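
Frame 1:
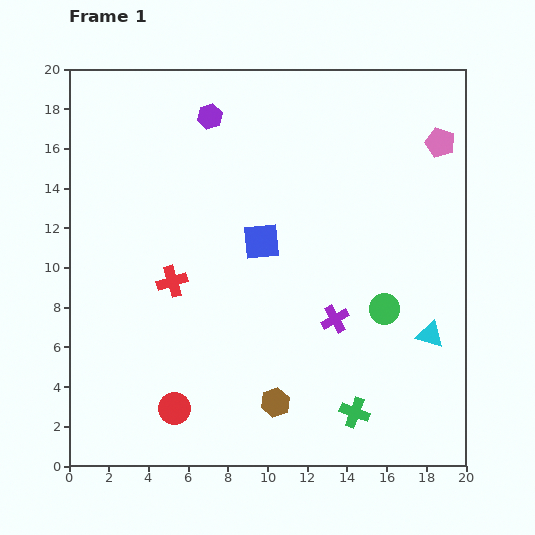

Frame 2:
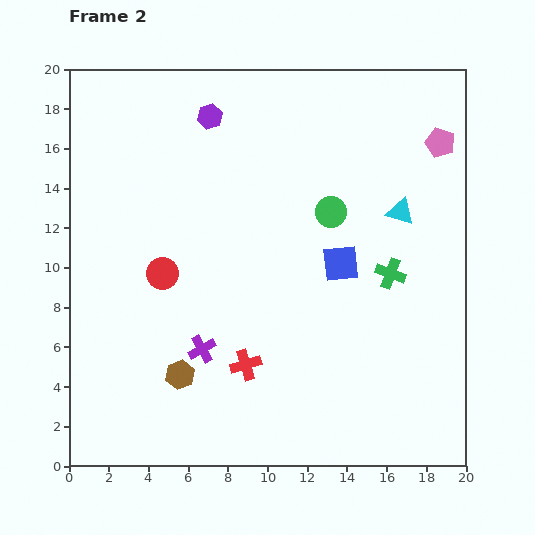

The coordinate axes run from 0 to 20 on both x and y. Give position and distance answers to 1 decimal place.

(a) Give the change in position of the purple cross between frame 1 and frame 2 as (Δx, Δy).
(-6.7, -1.5)

The purple cross was at (13.4, 7.4) in frame 1 and (6.7, 5.9) in frame 2.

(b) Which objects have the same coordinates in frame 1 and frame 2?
the purple hexagon, the pink pentagon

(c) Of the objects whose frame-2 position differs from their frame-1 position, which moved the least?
the blue square

(moved 4.1)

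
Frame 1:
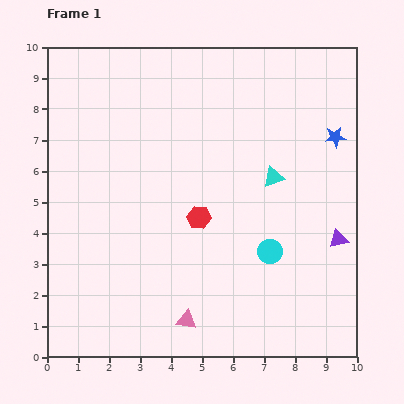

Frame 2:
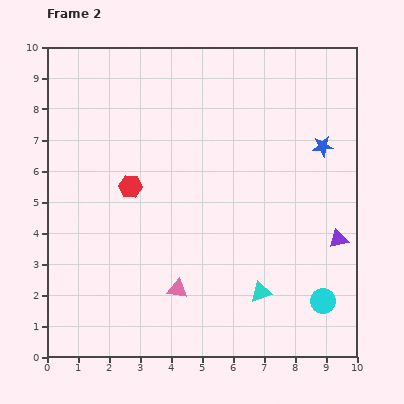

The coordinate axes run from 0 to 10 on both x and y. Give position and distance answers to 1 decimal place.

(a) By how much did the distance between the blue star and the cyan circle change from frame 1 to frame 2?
+0.7

Distance in frame 1: 4.3. Distance in frame 2: 5.0.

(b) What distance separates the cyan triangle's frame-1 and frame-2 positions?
3.7

The cyan triangle moved from (7.3, 5.8) to (6.9, 2.1), a distance of √(0.4² + 3.7²) ≈ 3.7.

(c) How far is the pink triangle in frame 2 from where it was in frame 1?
1.0

The pink triangle moved from (4.5, 1.2) to (4.2, 2.2), a distance of √(0.3² + 1.0²) ≈ 1.0.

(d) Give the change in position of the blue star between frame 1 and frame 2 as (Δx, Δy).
(-0.4, -0.3)

The blue star was at (9.3, 7.1) in frame 1 and (8.9, 6.8) in frame 2.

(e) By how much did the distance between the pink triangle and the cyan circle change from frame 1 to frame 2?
+1.2

Distance in frame 1: 3.5. Distance in frame 2: 4.7.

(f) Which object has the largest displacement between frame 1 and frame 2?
the cyan triangle

(moved 3.7; next 2.4)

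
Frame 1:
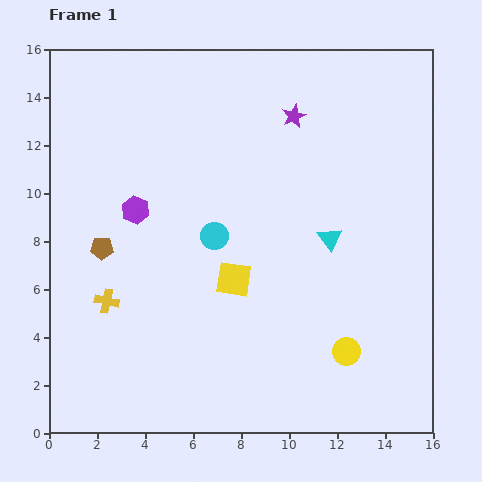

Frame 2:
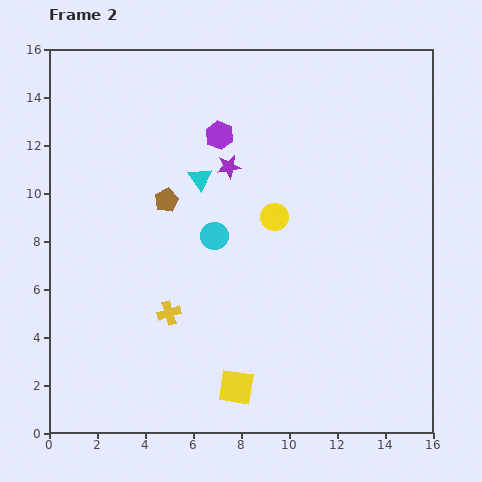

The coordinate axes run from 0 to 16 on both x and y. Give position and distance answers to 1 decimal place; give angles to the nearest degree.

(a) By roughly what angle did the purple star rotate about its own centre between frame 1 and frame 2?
16° clockwise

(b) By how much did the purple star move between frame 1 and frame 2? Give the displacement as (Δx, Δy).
(-2.7, -2.1)

The purple star was at (10.2, 13.2) in frame 1 and (7.5, 11.1) in frame 2.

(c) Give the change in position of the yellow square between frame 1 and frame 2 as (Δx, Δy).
(0.1, -4.5)

The yellow square was at (7.7, 6.4) in frame 1 and (7.8, 1.9) in frame 2.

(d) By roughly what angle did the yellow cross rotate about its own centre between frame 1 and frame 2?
28° counter-clockwise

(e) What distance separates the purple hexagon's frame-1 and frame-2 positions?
4.7

The purple hexagon moved from (3.6, 9.3) to (7.1, 12.4), a distance of √(3.5² + 3.1²) ≈ 4.7.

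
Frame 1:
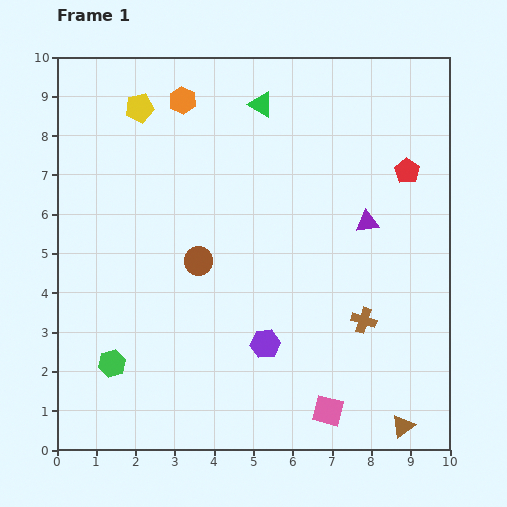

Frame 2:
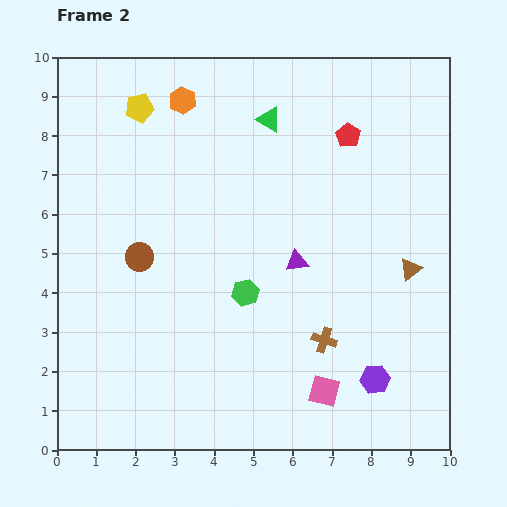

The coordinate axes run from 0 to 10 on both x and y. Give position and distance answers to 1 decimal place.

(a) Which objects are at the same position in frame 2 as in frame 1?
the yellow pentagon, the orange hexagon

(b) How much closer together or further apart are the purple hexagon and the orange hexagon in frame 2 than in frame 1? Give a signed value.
+2.1

Distance in frame 1: 6.5. Distance in frame 2: 8.6.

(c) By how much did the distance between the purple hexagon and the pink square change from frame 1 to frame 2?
-1.0

Distance in frame 1: 2.3. Distance in frame 2: 1.3.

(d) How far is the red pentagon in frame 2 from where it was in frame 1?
1.7

The red pentagon moved from (8.9, 7.1) to (7.4, 8.0), a distance of √(1.5² + 0.9²) ≈ 1.7.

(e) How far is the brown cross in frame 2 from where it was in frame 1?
1.1

The brown cross moved from (7.8, 3.3) to (6.8, 2.8), a distance of √(1.0² + 0.5²) ≈ 1.1.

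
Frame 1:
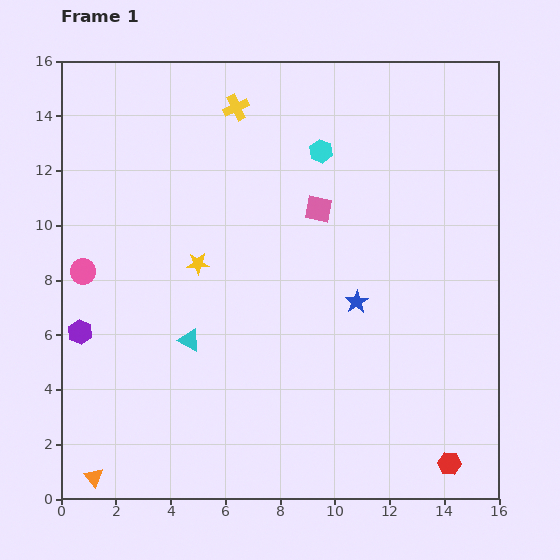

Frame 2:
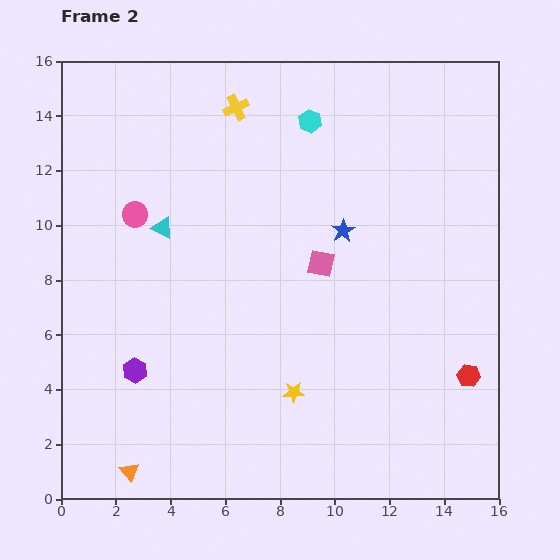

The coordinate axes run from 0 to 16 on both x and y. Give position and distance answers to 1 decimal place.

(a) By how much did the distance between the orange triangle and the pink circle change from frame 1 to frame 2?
+1.9

Distance in frame 1: 7.5. Distance in frame 2: 9.4.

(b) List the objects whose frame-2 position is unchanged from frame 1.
the yellow cross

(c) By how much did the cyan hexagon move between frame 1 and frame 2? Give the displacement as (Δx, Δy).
(-0.4, 1.1)

The cyan hexagon was at (9.5, 12.7) in frame 1 and (9.1, 13.8) in frame 2.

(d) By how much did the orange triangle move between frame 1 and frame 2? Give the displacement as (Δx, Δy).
(1.3, 0.2)

The orange triangle was at (1.2, 0.8) in frame 1 and (2.5, 1.0) in frame 2.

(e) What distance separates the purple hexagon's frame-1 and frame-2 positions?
2.4

The purple hexagon moved from (0.7, 6.1) to (2.7, 4.7), a distance of √(2.0² + 1.4²) ≈ 2.4.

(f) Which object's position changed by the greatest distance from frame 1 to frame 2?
the yellow star

(moved 5.9; next 4.2)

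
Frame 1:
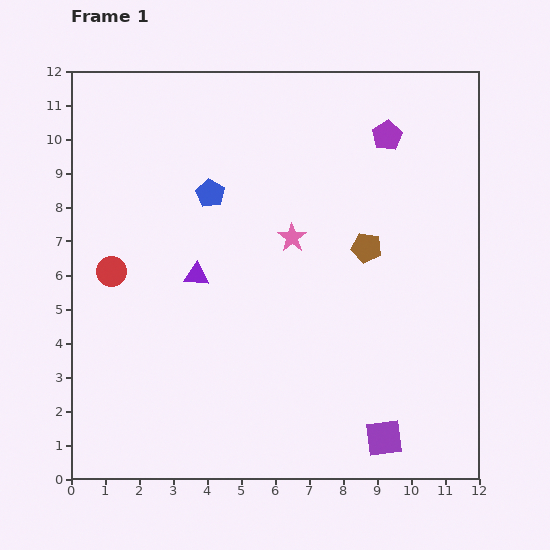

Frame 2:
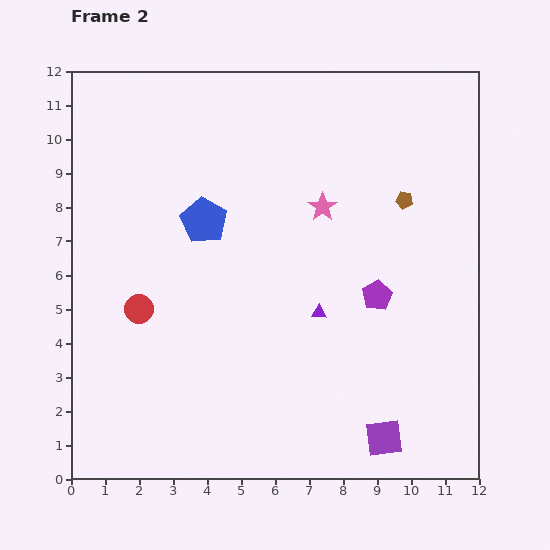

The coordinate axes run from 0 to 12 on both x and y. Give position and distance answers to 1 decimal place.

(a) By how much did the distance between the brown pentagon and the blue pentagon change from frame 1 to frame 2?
+1.0

Distance in frame 1: 4.9. Distance in frame 2: 5.9.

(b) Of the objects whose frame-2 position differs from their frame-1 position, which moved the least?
the blue pentagon

(moved 0.8)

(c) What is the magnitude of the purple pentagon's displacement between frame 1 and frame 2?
4.7

The purple pentagon moved from (9.3, 10.1) to (9.0, 5.4), a distance of √(0.3² + 4.7²) ≈ 4.7.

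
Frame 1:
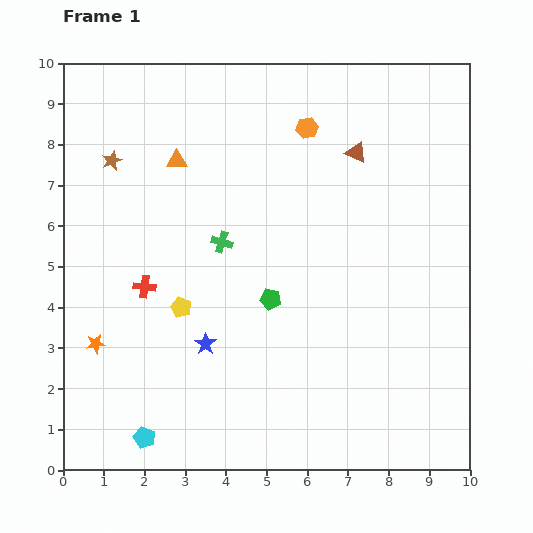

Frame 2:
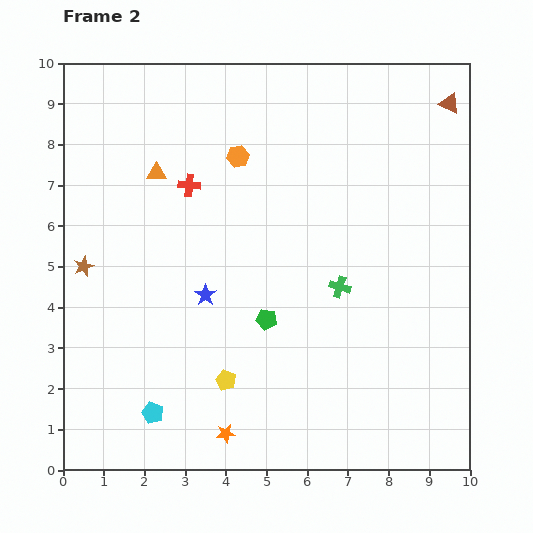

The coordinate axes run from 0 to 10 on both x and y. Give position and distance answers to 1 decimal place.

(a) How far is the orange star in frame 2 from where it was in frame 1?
3.9

The orange star moved from (0.8, 3.1) to (4.0, 0.9), a distance of √(3.2² + 2.2²) ≈ 3.9.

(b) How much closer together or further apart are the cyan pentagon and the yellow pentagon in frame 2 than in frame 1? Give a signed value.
-1.3

Distance in frame 1: 3.3. Distance in frame 2: 2.0.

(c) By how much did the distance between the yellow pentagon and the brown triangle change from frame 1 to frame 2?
+3.0

Distance in frame 1: 5.7. Distance in frame 2: 8.7.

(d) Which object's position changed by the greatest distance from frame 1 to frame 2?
the orange star

(moved 3.9; next 3.1)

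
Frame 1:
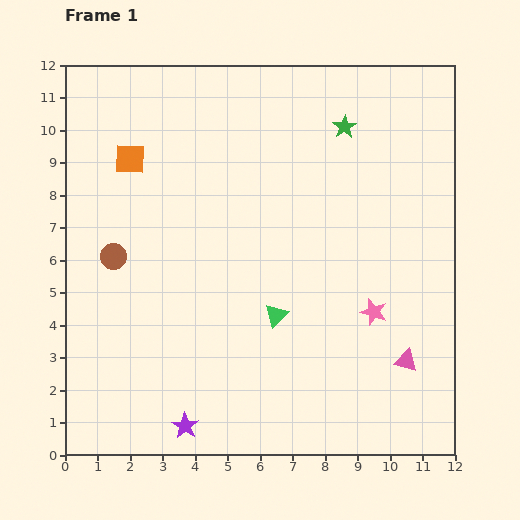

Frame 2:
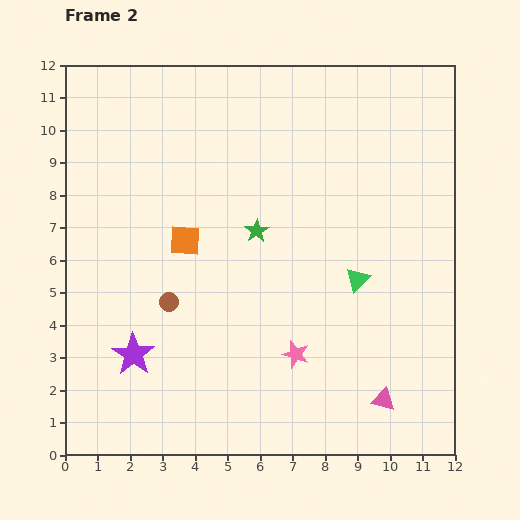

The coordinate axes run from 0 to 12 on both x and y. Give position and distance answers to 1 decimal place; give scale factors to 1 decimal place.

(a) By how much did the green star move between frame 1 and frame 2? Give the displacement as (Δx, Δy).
(-2.7, -3.2)

The green star was at (8.6, 10.1) in frame 1 and (5.9, 6.9) in frame 2.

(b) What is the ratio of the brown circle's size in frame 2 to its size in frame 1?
0.7×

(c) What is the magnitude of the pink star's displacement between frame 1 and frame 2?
2.7

The pink star moved from (9.5, 4.4) to (7.1, 3.1), a distance of √(2.4² + 1.3²) ≈ 2.7.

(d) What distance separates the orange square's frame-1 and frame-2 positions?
3.0

The orange square moved from (2.0, 9.1) to (3.7, 6.6), a distance of √(1.7² + 2.5²) ≈ 3.0.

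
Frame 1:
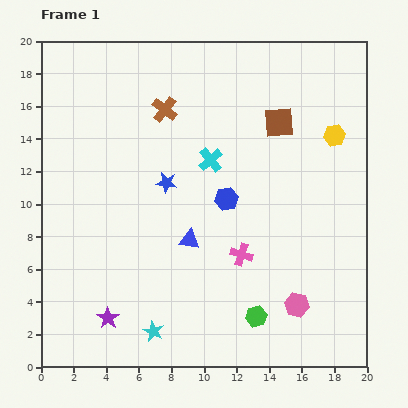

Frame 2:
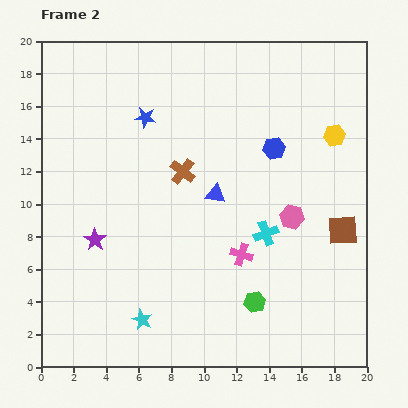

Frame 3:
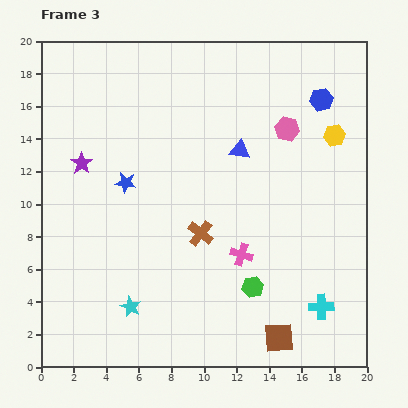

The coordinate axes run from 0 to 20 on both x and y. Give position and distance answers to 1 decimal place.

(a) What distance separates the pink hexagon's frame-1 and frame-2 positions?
5.4

The pink hexagon moved from (15.7, 3.8) to (15.4, 9.2), a distance of √(0.3² + 5.4²) ≈ 5.4.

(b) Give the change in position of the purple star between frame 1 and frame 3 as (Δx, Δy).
(-1.6, 9.5)

The purple star was at (4.1, 3.0) in frame 1 and (2.5, 12.5) in frame 3.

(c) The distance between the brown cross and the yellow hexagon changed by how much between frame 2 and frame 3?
+0.6

Distance in frame 2: 9.6. Distance in frame 3: 10.2.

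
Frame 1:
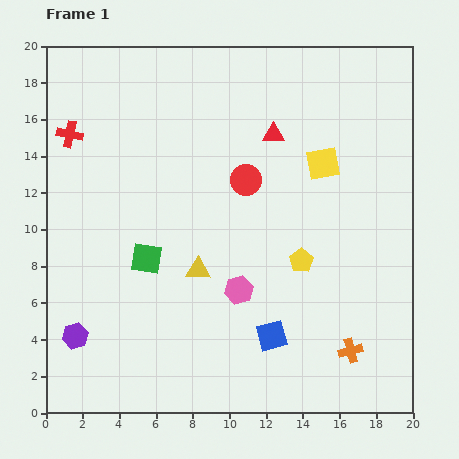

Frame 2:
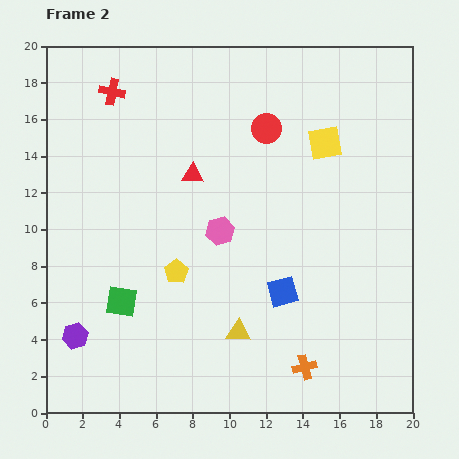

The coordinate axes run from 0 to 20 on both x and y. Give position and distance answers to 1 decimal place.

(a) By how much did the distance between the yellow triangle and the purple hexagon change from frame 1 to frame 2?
+1.3

Distance in frame 1: 7.6. Distance in frame 2: 8.9.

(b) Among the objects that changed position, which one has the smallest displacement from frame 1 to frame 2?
the yellow square

(moved 1.1)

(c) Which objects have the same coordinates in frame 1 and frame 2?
the purple hexagon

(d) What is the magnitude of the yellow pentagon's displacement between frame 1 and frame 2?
6.8

The yellow pentagon moved from (13.9, 8.3) to (7.1, 7.7), a distance of √(6.8² + 0.6²) ≈ 6.8.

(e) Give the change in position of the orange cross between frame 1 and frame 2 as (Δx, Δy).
(-2.5, -0.9)

The orange cross was at (16.6, 3.4) in frame 1 and (14.1, 2.5) in frame 2.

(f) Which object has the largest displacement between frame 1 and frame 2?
the yellow pentagon

(moved 6.8; next 4.9)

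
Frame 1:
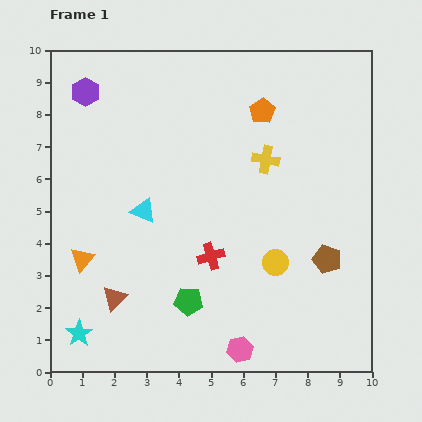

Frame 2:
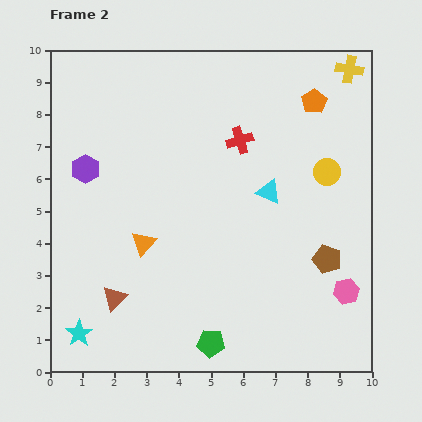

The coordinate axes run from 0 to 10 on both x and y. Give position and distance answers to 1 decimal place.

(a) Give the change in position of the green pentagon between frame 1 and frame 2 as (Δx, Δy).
(0.7, -1.3)

The green pentagon was at (4.3, 2.2) in frame 1 and (5.0, 0.9) in frame 2.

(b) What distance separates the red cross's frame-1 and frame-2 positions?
3.7

The red cross moved from (5.0, 3.6) to (5.9, 7.2), a distance of √(0.9² + 3.6²) ≈ 3.7.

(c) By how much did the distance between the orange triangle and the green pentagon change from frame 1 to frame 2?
+0.2

Distance in frame 1: 3.5. Distance in frame 2: 3.7.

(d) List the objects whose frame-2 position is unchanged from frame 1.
the brown triangle, the cyan star, the brown pentagon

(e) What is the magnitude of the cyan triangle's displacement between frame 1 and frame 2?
3.9

The cyan triangle moved from (2.9, 5.0) to (6.8, 5.6), a distance of √(3.9² + 0.6²) ≈ 3.9.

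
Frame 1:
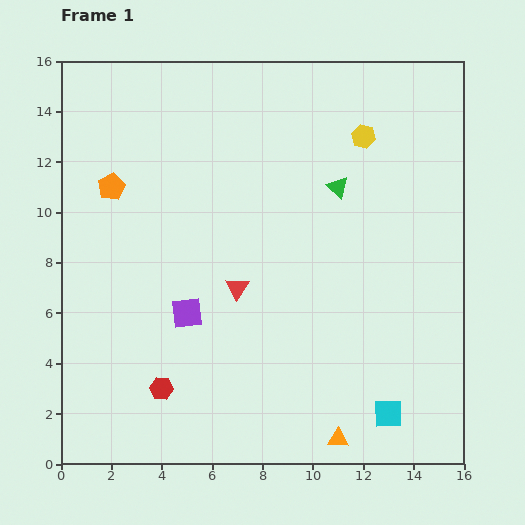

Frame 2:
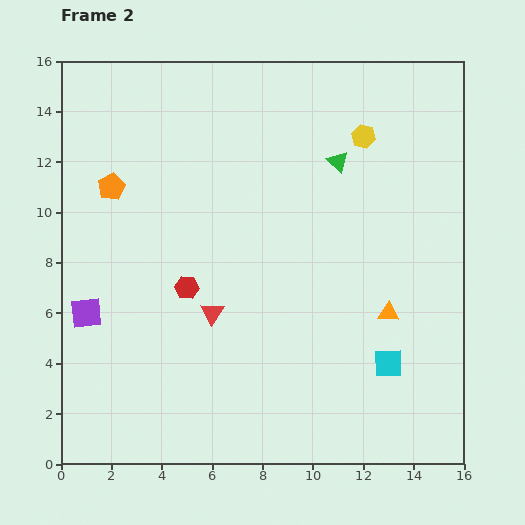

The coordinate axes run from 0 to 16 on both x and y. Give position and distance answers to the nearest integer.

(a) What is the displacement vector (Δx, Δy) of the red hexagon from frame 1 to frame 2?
(1, 4)

The red hexagon was at (4, 3) in frame 1 and (5, 7) in frame 2.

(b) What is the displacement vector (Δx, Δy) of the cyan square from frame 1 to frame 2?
(0, 2)

The cyan square was at (13, 2) in frame 1 and (13, 4) in frame 2.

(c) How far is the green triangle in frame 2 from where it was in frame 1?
1

The green triangle moved from (11, 11) to (11, 12), a distance of √(0² + 1²) ≈ 1.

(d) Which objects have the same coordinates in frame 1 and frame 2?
the yellow hexagon, the orange pentagon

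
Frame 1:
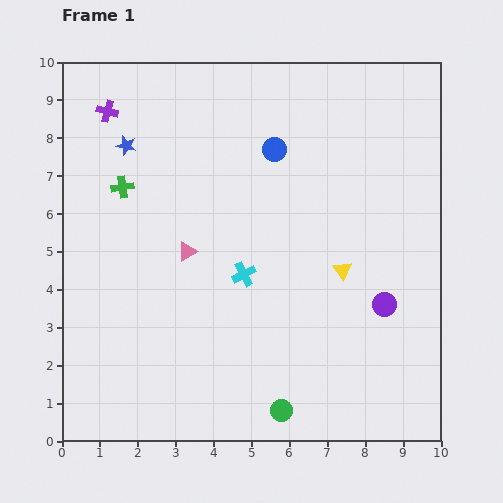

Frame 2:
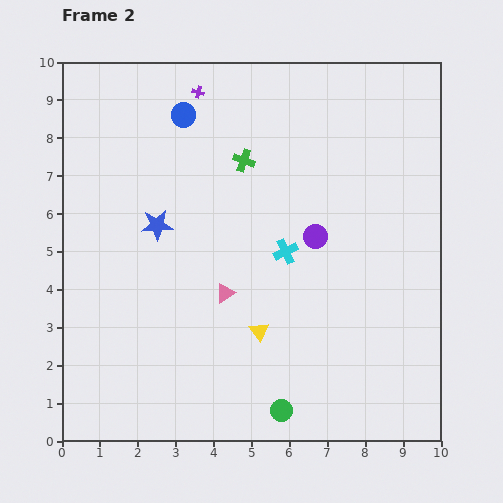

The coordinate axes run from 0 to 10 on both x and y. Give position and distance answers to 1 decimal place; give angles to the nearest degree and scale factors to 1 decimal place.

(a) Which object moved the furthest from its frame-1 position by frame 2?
the green cross

(moved 3.3; next 2.7)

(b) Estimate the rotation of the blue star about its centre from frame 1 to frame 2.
17° counter-clockwise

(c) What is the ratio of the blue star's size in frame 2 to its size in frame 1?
1.6×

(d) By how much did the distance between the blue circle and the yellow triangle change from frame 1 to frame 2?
+2.3

Distance in frame 1: 3.7. Distance in frame 2: 6.0.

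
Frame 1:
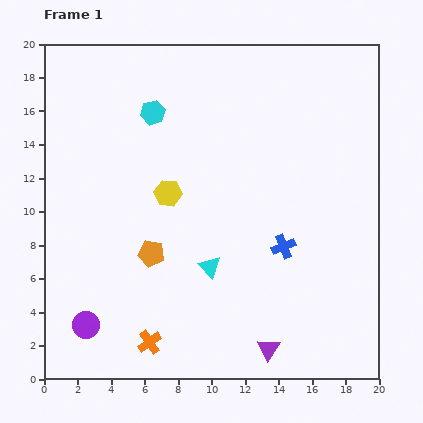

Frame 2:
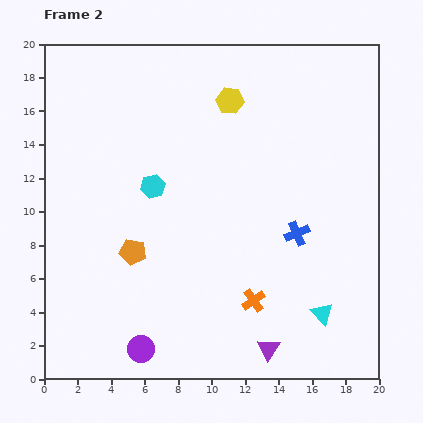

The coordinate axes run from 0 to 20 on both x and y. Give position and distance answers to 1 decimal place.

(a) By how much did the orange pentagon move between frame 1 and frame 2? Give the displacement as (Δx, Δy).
(-1.1, 0.1)

The orange pentagon was at (6.4, 7.5) in frame 1 and (5.3, 7.6) in frame 2.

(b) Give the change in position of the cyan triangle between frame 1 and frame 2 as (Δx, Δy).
(6.7, -2.8)

The cyan triangle was at (9.9, 6.7) in frame 1 and (16.6, 3.9) in frame 2.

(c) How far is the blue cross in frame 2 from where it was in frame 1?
1.1

The blue cross moved from (14.3, 7.9) to (15.1, 8.7), a distance of √(0.8² + 0.8²) ≈ 1.1.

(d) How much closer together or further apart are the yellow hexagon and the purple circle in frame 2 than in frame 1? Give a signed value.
+6.4

Distance in frame 1: 9.3. Distance in frame 2: 15.7.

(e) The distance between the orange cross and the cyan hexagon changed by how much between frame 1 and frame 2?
-4.6

Distance in frame 1: 13.7. Distance in frame 2: 9.1.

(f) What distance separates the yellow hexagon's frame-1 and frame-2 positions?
6.6

The yellow hexagon moved from (7.4, 11.1) to (11.1, 16.6), a distance of √(3.7² + 5.5²) ≈ 6.6.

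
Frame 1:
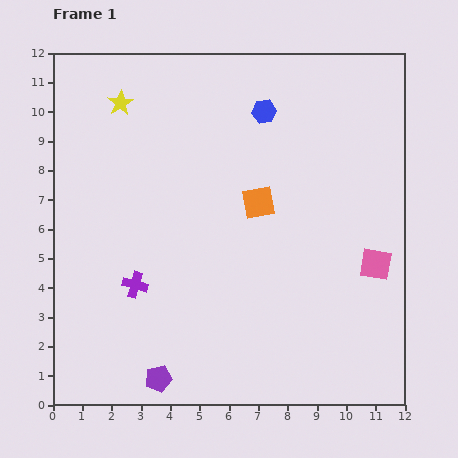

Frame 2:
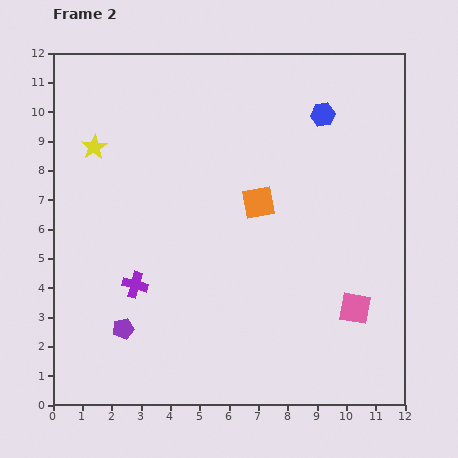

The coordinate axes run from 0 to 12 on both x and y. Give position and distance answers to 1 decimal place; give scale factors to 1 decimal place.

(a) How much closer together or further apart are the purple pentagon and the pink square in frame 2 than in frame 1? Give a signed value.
-0.5

Distance in frame 1: 8.4. Distance in frame 2: 7.9.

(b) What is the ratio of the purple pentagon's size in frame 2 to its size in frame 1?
0.8×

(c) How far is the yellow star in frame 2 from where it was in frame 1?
1.7

The yellow star moved from (2.3, 10.3) to (1.4, 8.8), a distance of √(0.9² + 1.5²) ≈ 1.7.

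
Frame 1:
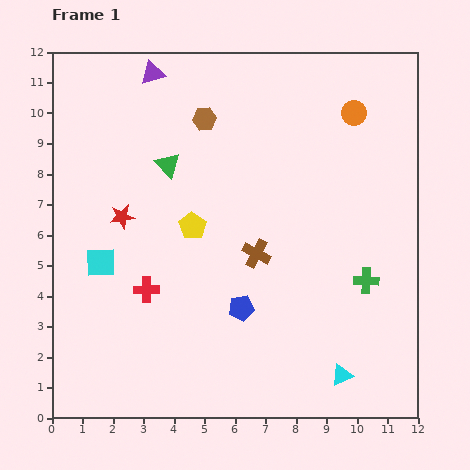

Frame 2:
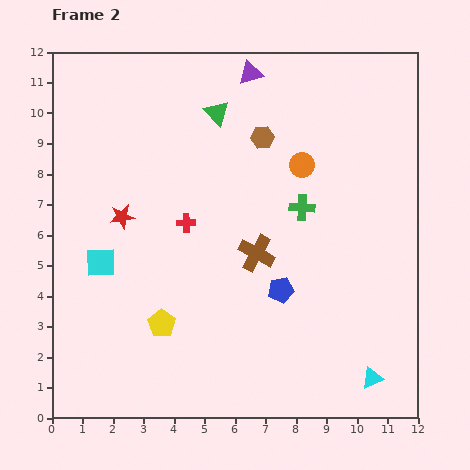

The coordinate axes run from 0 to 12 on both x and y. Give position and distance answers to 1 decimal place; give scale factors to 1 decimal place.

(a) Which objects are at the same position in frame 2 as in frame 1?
the brown cross, the cyan square, the red star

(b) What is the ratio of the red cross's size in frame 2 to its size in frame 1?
0.7×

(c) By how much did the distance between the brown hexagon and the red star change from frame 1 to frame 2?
+1.1

Distance in frame 1: 4.2. Distance in frame 2: 5.3.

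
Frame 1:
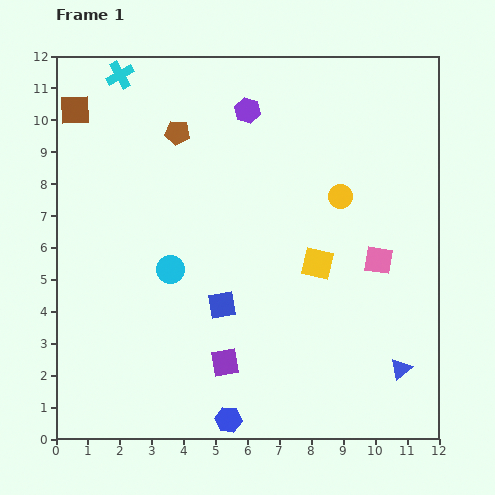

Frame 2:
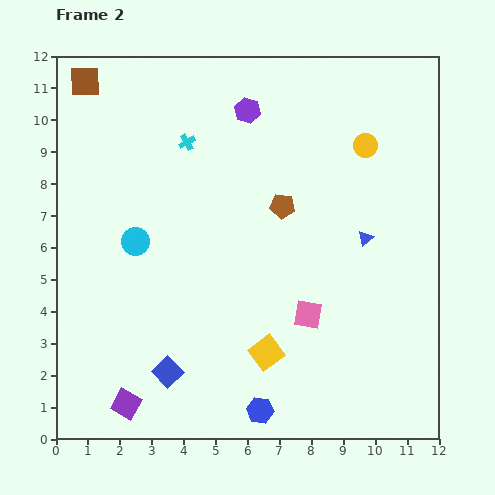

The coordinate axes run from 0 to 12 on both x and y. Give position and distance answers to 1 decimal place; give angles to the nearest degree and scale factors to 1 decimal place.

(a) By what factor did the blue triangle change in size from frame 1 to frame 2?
0.7×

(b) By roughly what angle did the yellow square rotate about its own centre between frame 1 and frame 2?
40° clockwise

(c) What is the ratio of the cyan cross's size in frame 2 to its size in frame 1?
0.6×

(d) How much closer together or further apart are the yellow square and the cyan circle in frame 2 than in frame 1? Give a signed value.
+0.8

Distance in frame 1: 4.6. Distance in frame 2: 5.4.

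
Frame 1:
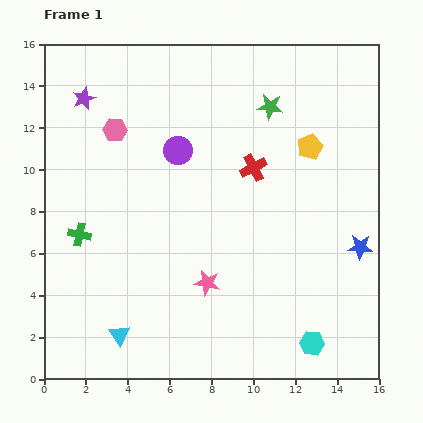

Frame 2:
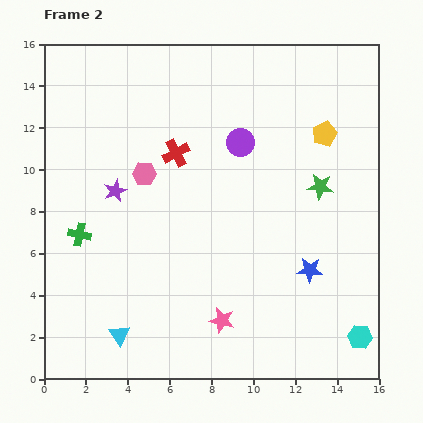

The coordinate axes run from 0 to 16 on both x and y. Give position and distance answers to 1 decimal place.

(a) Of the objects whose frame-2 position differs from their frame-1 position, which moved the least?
the yellow pentagon

(moved 0.9)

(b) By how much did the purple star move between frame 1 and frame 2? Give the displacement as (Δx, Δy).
(1.5, -4.4)

The purple star was at (1.9, 13.4) in frame 1 and (3.4, 9.0) in frame 2.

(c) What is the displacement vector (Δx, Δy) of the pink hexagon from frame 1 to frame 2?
(1.4, -2.1)

The pink hexagon was at (3.4, 11.9) in frame 1 and (4.8, 9.8) in frame 2.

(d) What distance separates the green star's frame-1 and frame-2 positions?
4.5

The green star moved from (10.8, 13.0) to (13.2, 9.2), a distance of √(2.4² + 3.8²) ≈ 4.5.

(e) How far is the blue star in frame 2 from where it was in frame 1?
2.6

The blue star moved from (15.1, 6.3) to (12.7, 5.2), a distance of √(2.4² + 1.1²) ≈ 2.6.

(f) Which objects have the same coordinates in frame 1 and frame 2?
the cyan triangle, the green cross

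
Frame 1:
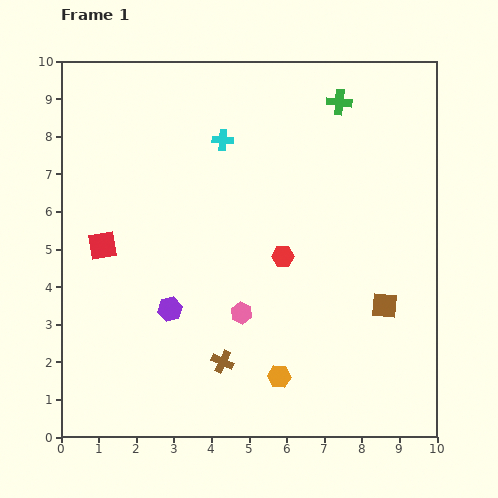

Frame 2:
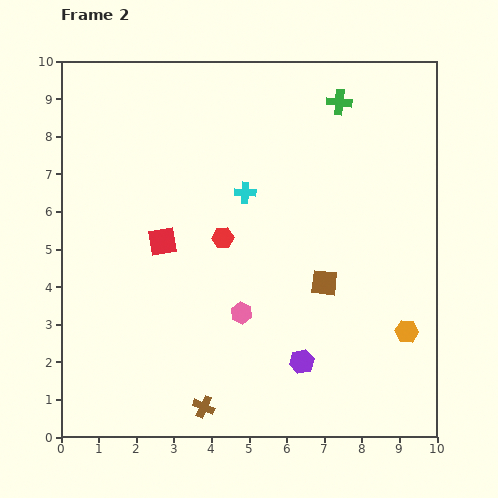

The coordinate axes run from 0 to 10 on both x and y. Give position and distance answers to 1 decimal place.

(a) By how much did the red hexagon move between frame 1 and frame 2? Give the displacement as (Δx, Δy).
(-1.6, 0.5)

The red hexagon was at (5.9, 4.8) in frame 1 and (4.3, 5.3) in frame 2.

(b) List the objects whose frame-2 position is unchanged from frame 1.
the green cross, the pink hexagon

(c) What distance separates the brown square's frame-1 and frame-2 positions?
1.7

The brown square moved from (8.6, 3.5) to (7.0, 4.1), a distance of √(1.6² + 0.6²) ≈ 1.7.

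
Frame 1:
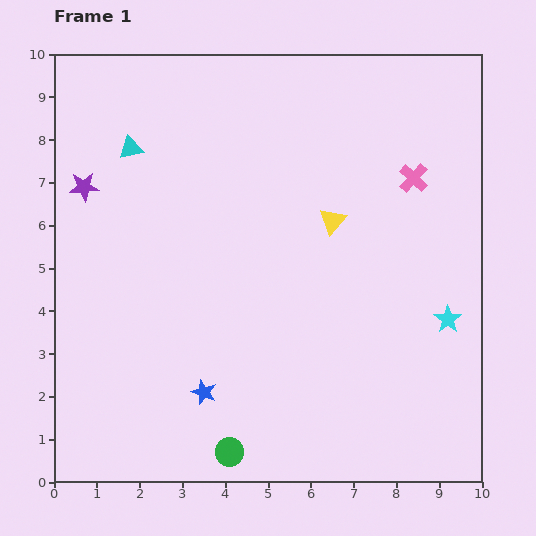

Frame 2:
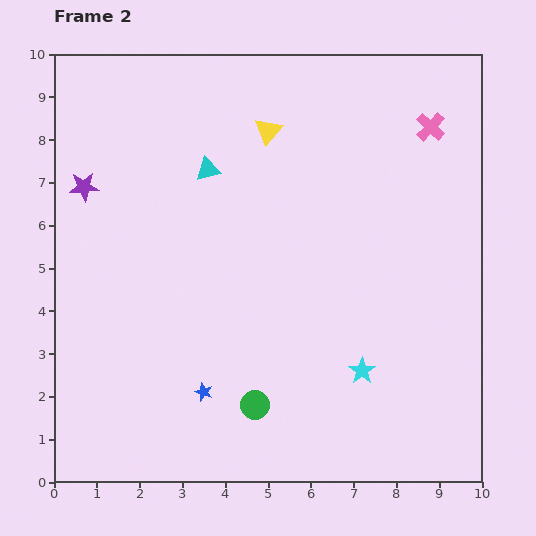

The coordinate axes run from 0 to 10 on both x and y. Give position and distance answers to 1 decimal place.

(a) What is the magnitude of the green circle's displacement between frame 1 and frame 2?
1.3

The green circle moved from (4.1, 0.7) to (4.7, 1.8), a distance of √(0.6² + 1.1²) ≈ 1.3.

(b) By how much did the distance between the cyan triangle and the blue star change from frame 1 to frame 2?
-0.7

Distance in frame 1: 5.9. Distance in frame 2: 5.2.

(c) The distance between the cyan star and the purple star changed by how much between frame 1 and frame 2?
-1.2

Distance in frame 1: 9.0. Distance in frame 2: 7.8.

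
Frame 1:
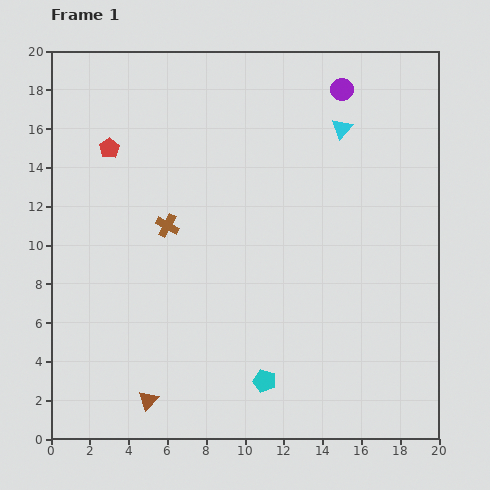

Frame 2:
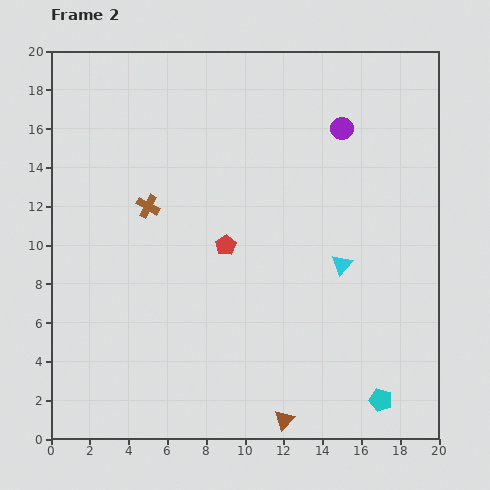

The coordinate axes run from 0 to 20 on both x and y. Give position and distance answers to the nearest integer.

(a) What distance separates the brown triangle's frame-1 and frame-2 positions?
7

The brown triangle moved from (5, 2) to (12, 1), a distance of √(7² + 1²) ≈ 7.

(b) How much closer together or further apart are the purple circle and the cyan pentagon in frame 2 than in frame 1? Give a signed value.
-2

Distance in frame 1: 16. Distance in frame 2: 14.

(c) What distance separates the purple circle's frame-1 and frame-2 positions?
2

The purple circle moved from (15, 18) to (15, 16), a distance of √(0² + 2²) ≈ 2.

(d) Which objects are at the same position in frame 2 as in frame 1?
none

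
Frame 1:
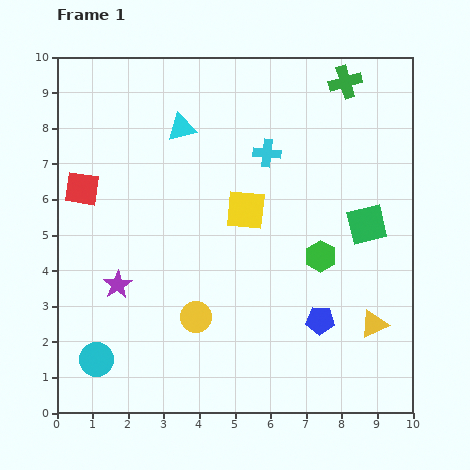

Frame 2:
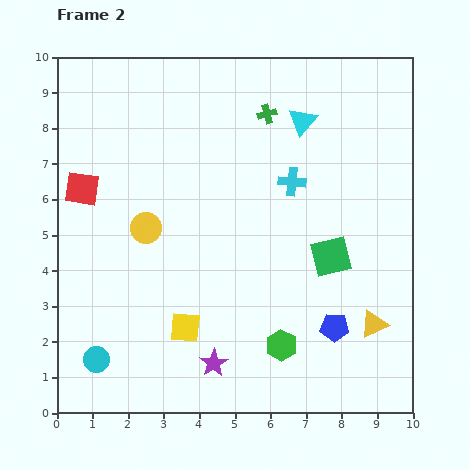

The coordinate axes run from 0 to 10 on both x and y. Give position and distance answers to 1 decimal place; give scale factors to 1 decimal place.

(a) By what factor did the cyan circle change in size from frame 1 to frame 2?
0.8×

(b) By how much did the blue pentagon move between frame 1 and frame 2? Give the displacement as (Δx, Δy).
(0.4, -0.2)

The blue pentagon was at (7.4, 2.6) in frame 1 and (7.8, 2.4) in frame 2.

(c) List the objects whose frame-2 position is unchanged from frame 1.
the red square, the cyan circle, the yellow triangle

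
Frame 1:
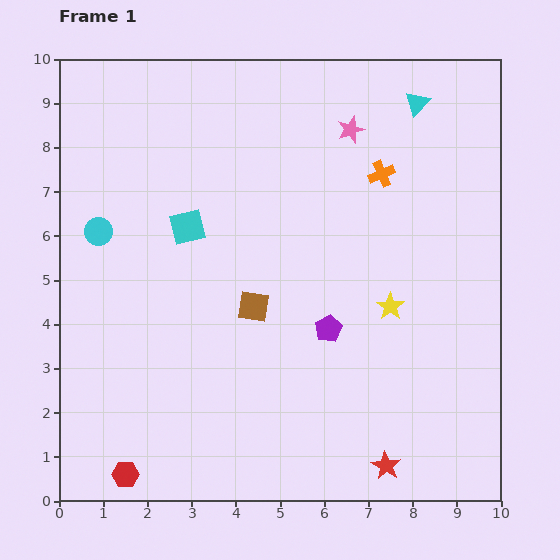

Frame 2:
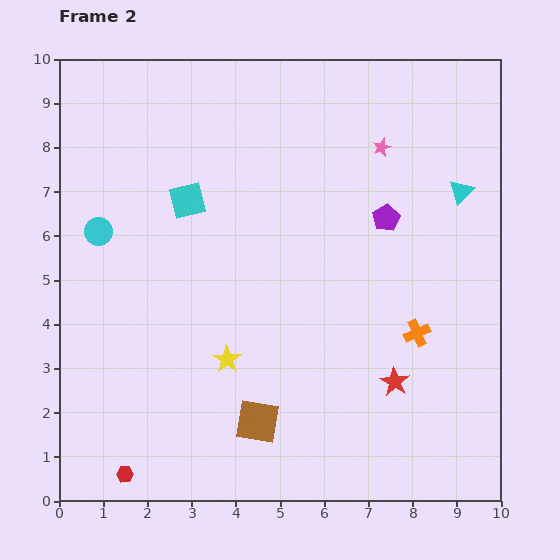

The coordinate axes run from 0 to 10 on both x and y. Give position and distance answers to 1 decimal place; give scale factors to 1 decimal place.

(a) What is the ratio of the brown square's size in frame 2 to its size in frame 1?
1.4×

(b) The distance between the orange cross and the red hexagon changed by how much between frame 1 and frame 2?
-1.6

Distance in frame 1: 8.9. Distance in frame 2: 7.3.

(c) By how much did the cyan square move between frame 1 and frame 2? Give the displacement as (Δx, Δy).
(0.0, 0.6)

The cyan square was at (2.9, 6.2) in frame 1 and (2.9, 6.8) in frame 2.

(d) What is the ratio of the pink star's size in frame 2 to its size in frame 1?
0.7×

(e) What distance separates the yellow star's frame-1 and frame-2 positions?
3.9

The yellow star moved from (7.5, 4.4) to (3.8, 3.2), a distance of √(3.7² + 1.2²) ≈ 3.9.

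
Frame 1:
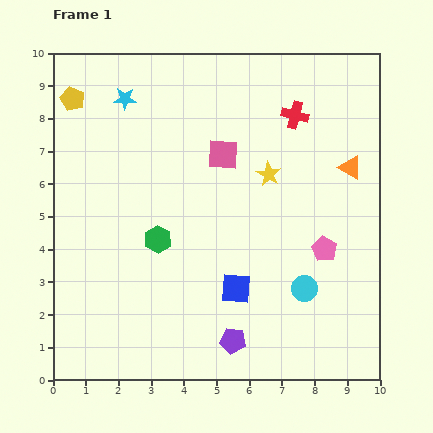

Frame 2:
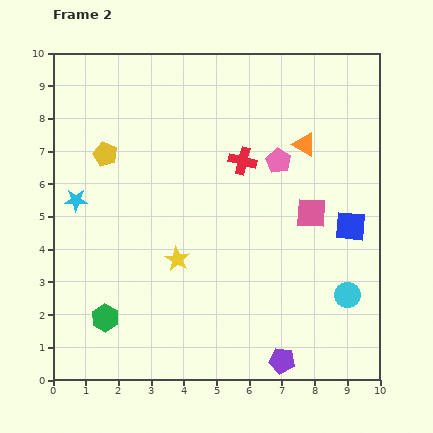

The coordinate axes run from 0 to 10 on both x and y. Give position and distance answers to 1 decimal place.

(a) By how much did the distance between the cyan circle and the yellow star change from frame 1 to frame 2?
+1.6

Distance in frame 1: 3.7. Distance in frame 2: 5.3.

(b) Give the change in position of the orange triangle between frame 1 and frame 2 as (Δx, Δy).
(-1.4, 0.7)

The orange triangle was at (9.1, 6.5) in frame 1 and (7.7, 7.2) in frame 2.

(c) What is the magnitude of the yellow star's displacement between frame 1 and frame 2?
3.8

The yellow star moved from (6.6, 6.3) to (3.8, 3.7), a distance of √(2.8² + 2.6²) ≈ 3.8.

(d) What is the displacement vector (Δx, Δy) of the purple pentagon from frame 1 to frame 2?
(1.5, -0.6)

The purple pentagon was at (5.5, 1.2) in frame 1 and (7.0, 0.6) in frame 2.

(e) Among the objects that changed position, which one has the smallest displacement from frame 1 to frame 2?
the cyan circle

(moved 1.3)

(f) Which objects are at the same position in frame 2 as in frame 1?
none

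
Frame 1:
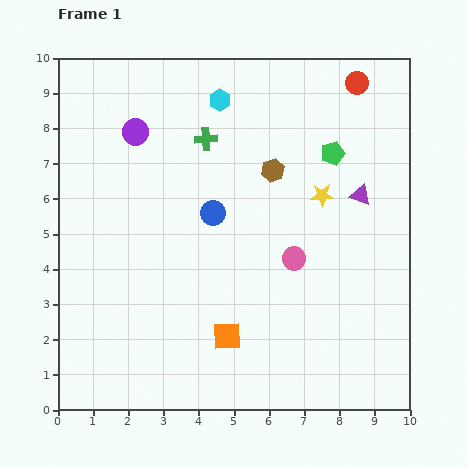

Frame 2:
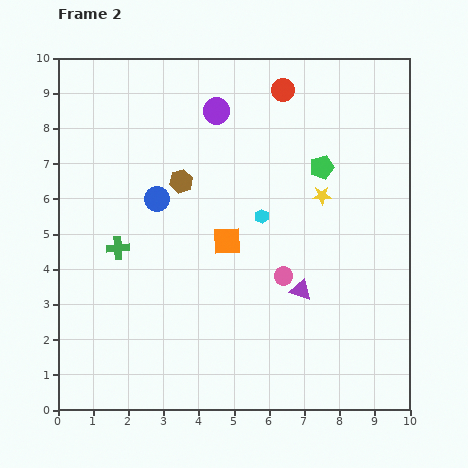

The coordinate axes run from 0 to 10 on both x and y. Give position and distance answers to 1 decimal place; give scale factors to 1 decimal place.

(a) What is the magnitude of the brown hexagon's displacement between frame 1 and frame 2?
2.6

The brown hexagon moved from (6.1, 6.8) to (3.5, 6.5), a distance of √(2.6² + 0.3²) ≈ 2.6.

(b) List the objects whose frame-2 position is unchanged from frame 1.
the yellow star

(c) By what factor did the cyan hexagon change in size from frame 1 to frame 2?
0.7×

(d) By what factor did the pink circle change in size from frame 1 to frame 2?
0.8×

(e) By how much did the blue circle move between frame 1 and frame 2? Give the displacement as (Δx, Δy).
(-1.6, 0.4)

The blue circle was at (4.4, 5.6) in frame 1 and (2.8, 6.0) in frame 2.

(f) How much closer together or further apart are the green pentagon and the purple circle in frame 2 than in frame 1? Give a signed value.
-2.2

Distance in frame 1: 5.6. Distance in frame 2: 3.4.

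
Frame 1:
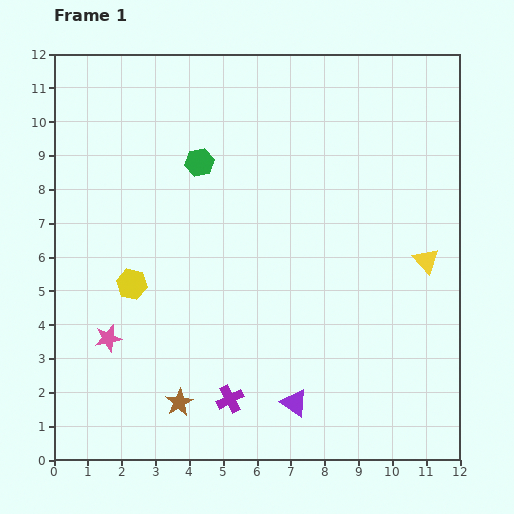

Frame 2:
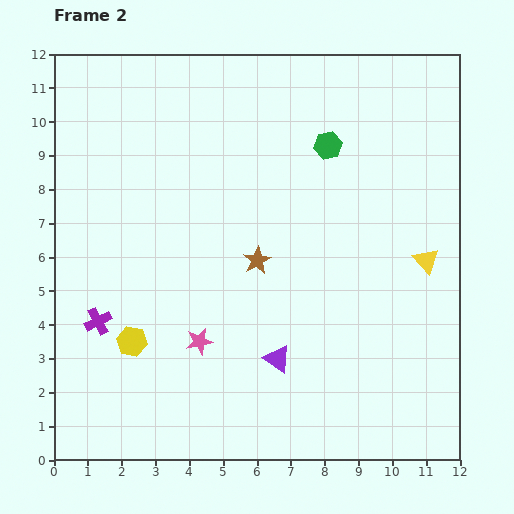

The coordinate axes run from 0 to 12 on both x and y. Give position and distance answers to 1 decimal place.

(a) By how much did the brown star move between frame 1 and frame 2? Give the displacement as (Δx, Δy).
(2.3, 4.2)

The brown star was at (3.7, 1.7) in frame 1 and (6.0, 5.9) in frame 2.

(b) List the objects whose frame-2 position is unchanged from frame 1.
the yellow triangle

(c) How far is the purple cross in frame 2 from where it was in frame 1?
4.5

The purple cross moved from (5.2, 1.8) to (1.3, 4.1), a distance of √(3.9² + 2.3²) ≈ 4.5.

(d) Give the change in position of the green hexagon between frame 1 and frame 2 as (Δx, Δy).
(3.8, 0.5)

The green hexagon was at (4.3, 8.8) in frame 1 and (8.1, 9.3) in frame 2.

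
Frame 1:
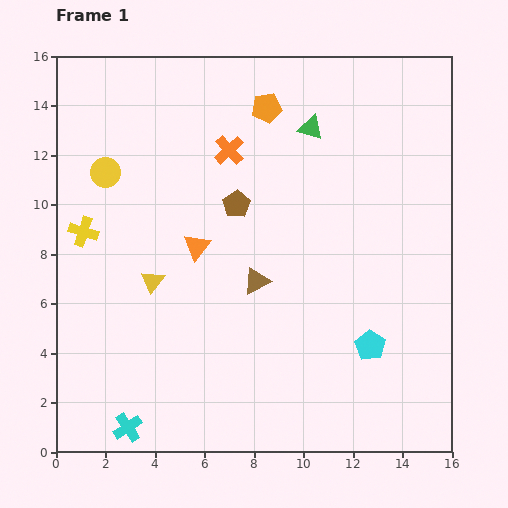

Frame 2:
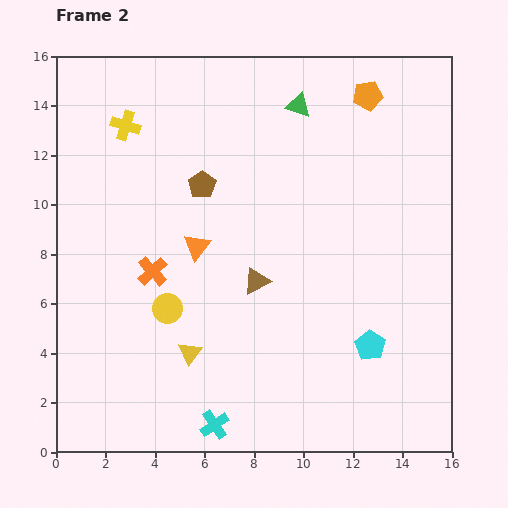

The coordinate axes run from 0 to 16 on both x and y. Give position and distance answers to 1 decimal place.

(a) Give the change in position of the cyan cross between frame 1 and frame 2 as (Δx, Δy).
(3.5, 0.1)

The cyan cross was at (2.9, 1.0) in frame 1 and (6.4, 1.1) in frame 2.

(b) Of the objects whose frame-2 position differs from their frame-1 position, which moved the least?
the green triangle

(moved 1.0)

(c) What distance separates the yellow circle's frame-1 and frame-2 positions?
6.0

The yellow circle moved from (2.0, 11.3) to (4.5, 5.8), a distance of √(2.5² + 5.5²) ≈ 6.0.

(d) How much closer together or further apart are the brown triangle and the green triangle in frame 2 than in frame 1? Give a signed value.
+0.7

Distance in frame 1: 6.6. Distance in frame 2: 7.3.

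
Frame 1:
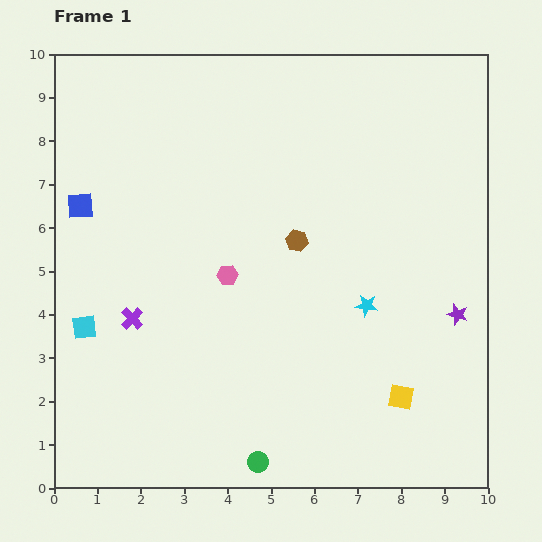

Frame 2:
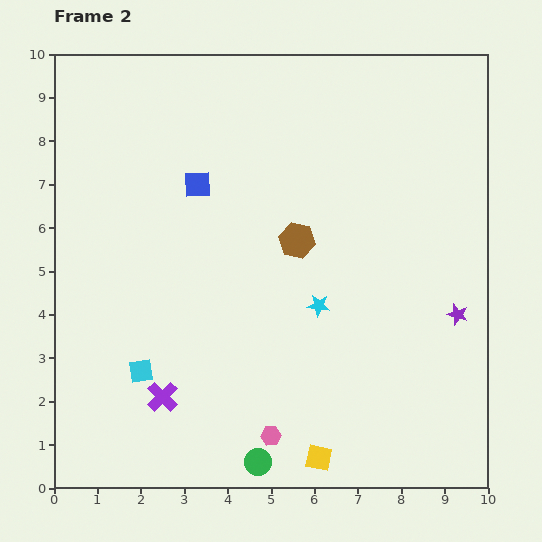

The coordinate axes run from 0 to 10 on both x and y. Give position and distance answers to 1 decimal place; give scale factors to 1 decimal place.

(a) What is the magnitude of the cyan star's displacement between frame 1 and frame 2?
1.1

The cyan star moved from (7.2, 4.2) to (6.1, 4.2), a distance of √(1.1² + 0.0²) ≈ 1.1.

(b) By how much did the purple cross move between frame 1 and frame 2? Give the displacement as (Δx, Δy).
(0.7, -1.8)

The purple cross was at (1.8, 3.9) in frame 1 and (2.5, 2.1) in frame 2.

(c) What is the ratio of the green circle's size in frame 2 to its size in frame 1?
1.3×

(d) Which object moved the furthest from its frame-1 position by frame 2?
the pink hexagon

(moved 3.8; next 2.7)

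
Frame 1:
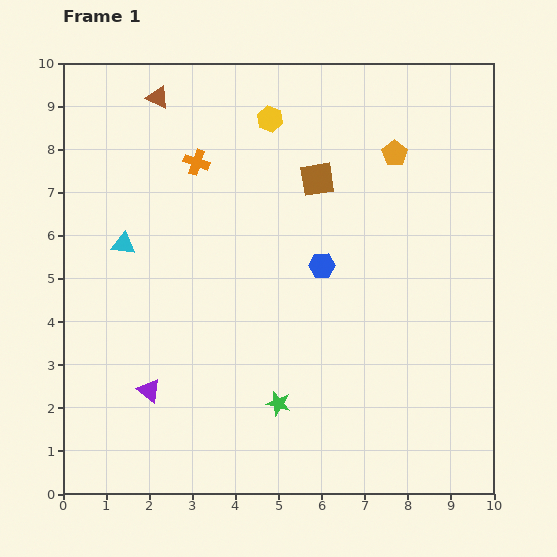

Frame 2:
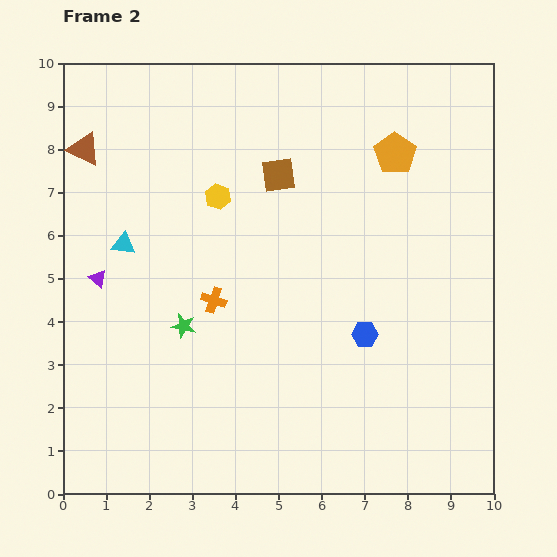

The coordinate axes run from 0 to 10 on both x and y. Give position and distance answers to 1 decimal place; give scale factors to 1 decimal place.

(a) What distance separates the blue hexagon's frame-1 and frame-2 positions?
1.9

The blue hexagon moved from (6.0, 5.3) to (7.0, 3.7), a distance of √(1.0² + 1.6²) ≈ 1.9.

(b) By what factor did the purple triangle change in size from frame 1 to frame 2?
0.8×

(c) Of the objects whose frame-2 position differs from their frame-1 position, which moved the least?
the brown square

(moved 0.9)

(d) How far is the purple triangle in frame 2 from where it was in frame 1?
2.9

The purple triangle moved from (2.0, 2.4) to (0.8, 5.0), a distance of √(1.2² + 2.6²) ≈ 2.9.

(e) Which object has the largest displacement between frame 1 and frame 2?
the orange cross

(moved 3.2; next 2.9)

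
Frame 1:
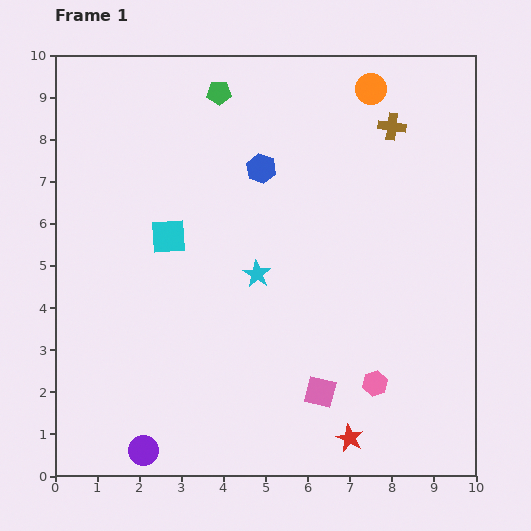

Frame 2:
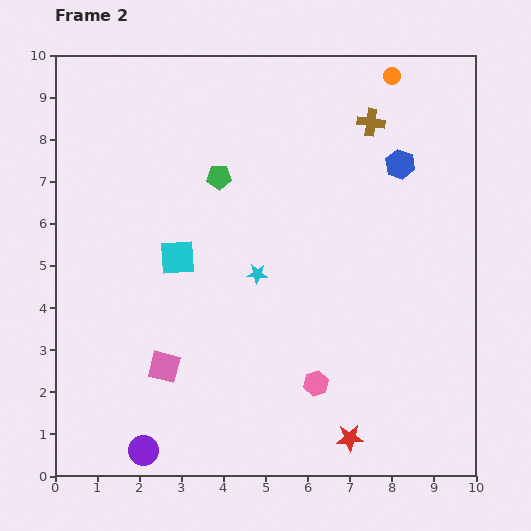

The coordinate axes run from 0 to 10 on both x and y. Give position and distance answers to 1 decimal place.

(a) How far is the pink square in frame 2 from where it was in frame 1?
3.7

The pink square moved from (6.3, 2.0) to (2.6, 2.6), a distance of √(3.7² + 0.6²) ≈ 3.7.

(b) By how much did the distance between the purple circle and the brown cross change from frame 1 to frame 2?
-0.2

Distance in frame 1: 9.7. Distance in frame 2: 9.5.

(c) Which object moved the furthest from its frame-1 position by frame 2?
the pink square

(moved 3.7; next 3.3)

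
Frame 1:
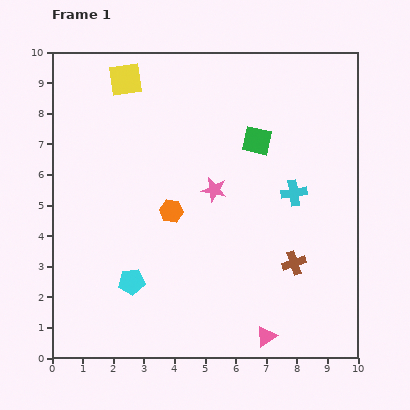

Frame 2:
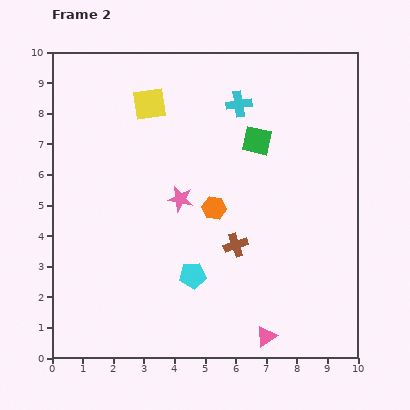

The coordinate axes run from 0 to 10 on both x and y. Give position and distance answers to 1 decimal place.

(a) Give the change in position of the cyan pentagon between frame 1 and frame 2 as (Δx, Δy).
(2.0, 0.2)

The cyan pentagon was at (2.6, 2.5) in frame 1 and (4.6, 2.7) in frame 2.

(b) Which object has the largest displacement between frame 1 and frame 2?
the cyan cross

(moved 3.4; next 2.0)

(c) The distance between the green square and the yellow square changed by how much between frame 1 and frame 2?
-1.0

Distance in frame 1: 4.7. Distance in frame 2: 3.7.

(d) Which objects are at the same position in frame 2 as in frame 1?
the pink triangle, the green square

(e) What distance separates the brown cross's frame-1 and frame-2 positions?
2.0

The brown cross moved from (7.9, 3.1) to (6.0, 3.7), a distance of √(1.9² + 0.6²) ≈ 2.0.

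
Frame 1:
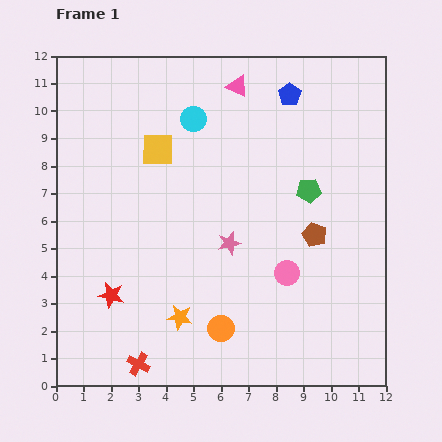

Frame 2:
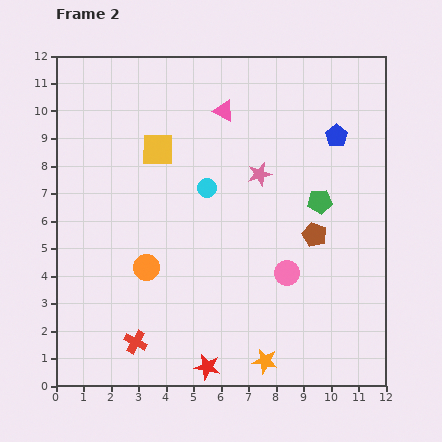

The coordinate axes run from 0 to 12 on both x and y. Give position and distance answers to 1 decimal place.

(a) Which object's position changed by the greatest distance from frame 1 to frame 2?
the red star

(moved 4.4; next 3.5)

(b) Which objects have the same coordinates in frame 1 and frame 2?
the pink circle, the yellow square, the brown pentagon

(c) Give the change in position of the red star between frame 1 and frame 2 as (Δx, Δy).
(3.5, -2.6)

The red star was at (2.0, 3.3) in frame 1 and (5.5, 0.7) in frame 2.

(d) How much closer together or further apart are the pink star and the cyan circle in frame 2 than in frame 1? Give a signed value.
-2.7

Distance in frame 1: 4.7. Distance in frame 2: 2.0.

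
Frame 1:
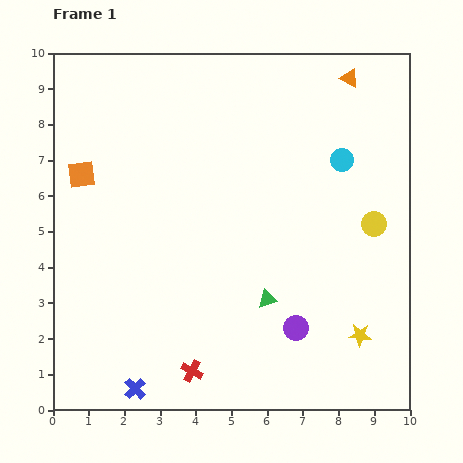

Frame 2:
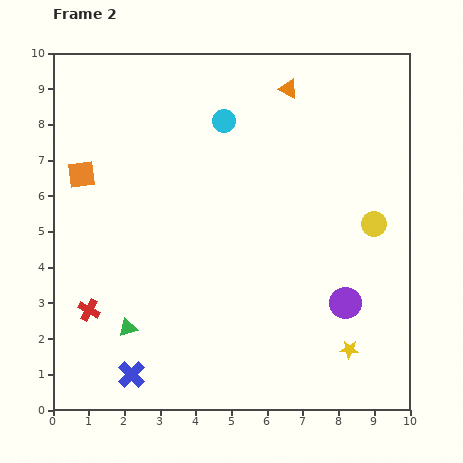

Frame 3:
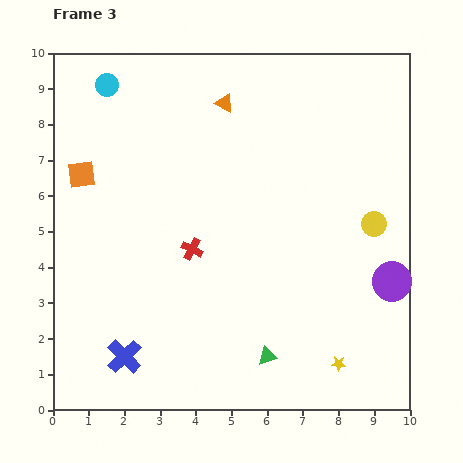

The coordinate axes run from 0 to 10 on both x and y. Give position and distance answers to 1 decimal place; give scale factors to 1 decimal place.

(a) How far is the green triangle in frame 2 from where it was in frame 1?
4.0

The green triangle moved from (6.0, 3.1) to (2.1, 2.3), a distance of √(3.9² + 0.8²) ≈ 4.0.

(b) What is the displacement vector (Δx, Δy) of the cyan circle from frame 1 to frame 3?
(-6.6, 2.1)

The cyan circle was at (8.1, 7.0) in frame 1 and (1.5, 9.1) in frame 3.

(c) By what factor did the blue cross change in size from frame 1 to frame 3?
1.6×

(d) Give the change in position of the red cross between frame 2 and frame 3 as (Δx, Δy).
(2.9, 1.7)

The red cross was at (1.0, 2.8) in frame 2 and (3.9, 4.5) in frame 3.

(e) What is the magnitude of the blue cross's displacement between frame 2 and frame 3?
0.5

The blue cross moved from (2.2, 1.0) to (2.0, 1.5), a distance of √(0.2² + 0.5²) ≈ 0.5.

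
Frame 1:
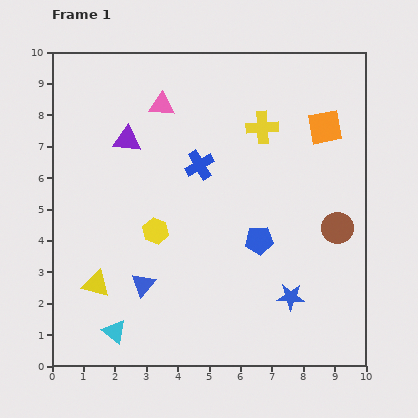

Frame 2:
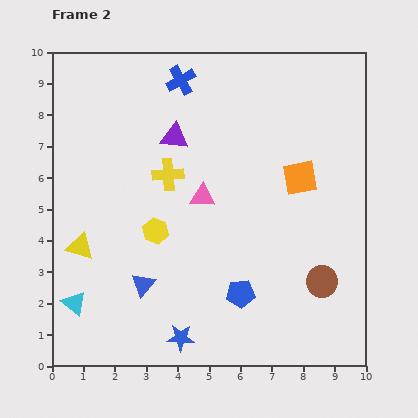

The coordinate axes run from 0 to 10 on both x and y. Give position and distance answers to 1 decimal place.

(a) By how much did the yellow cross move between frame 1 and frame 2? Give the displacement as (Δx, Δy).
(-3.0, -1.5)

The yellow cross was at (6.7, 7.6) in frame 1 and (3.7, 6.1) in frame 2.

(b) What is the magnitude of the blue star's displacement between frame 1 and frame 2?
3.7

The blue star moved from (7.6, 2.2) to (4.1, 0.9), a distance of √(3.5² + 1.3²) ≈ 3.7.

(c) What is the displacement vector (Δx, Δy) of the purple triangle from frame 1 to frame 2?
(1.5, 0.1)

The purple triangle was at (2.4, 7.2) in frame 1 and (3.9, 7.3) in frame 2.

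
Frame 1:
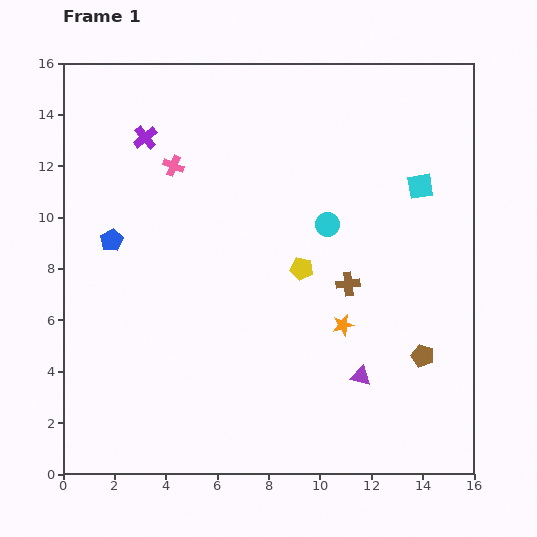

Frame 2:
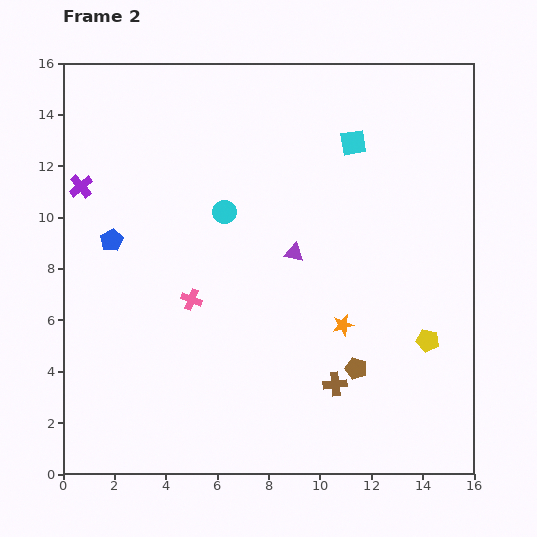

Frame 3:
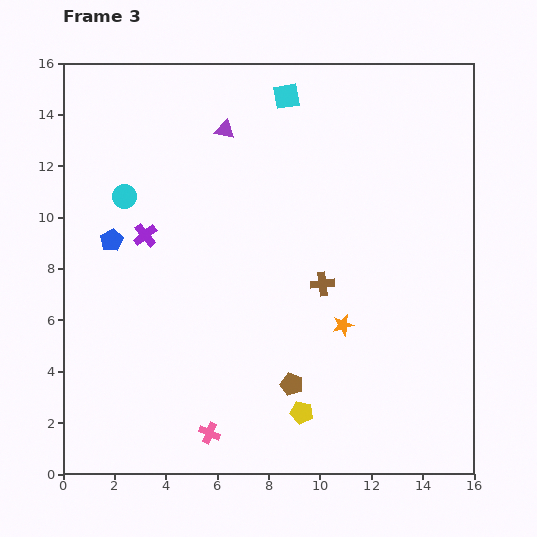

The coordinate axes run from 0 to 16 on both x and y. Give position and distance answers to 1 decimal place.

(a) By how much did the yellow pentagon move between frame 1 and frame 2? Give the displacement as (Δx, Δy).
(4.9, -2.8)

The yellow pentagon was at (9.3, 8.0) in frame 1 and (14.2, 5.2) in frame 2.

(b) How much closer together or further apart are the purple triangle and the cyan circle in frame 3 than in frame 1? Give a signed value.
-1.3

Distance in frame 1: 6.0. Distance in frame 3: 4.7.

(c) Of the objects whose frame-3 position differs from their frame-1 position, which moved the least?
the brown cross

(moved 1.0)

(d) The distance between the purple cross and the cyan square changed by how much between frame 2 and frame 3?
-3.0

Distance in frame 2: 10.7. Distance in frame 3: 7.7.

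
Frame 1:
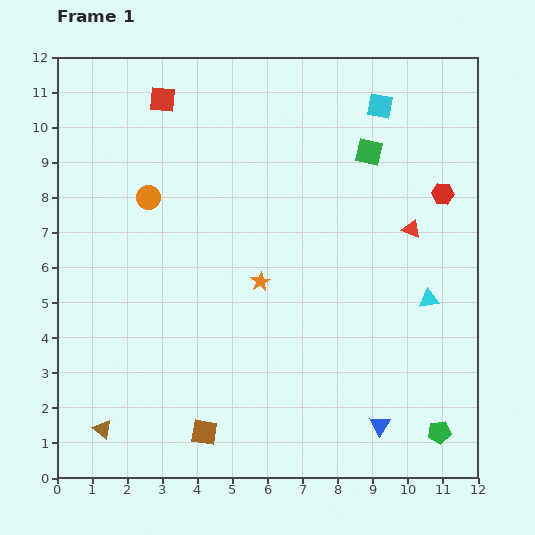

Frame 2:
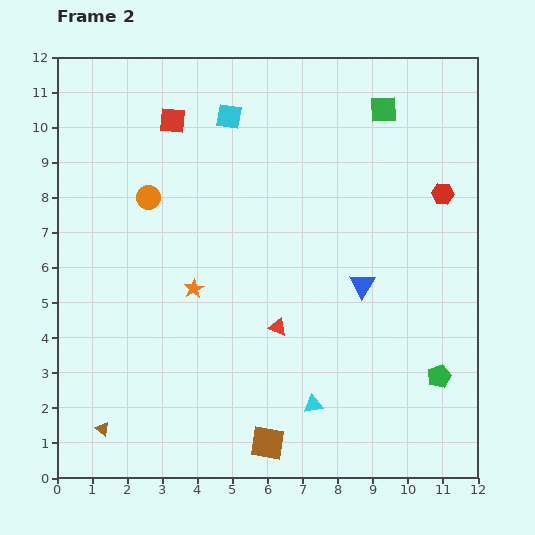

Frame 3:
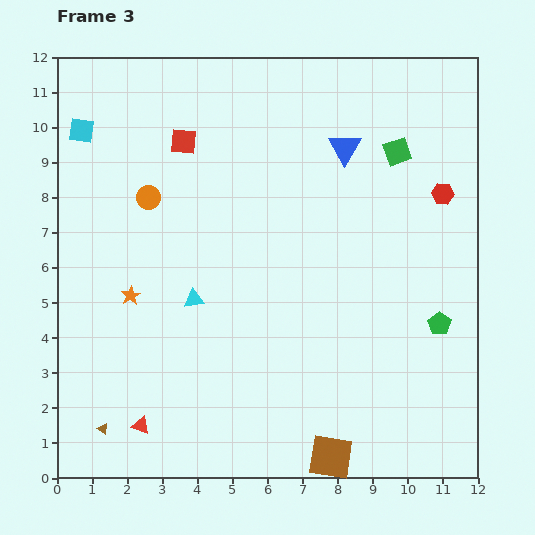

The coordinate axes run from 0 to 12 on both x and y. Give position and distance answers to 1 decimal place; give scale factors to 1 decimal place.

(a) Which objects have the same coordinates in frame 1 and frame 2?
the brown triangle, the orange circle, the red hexagon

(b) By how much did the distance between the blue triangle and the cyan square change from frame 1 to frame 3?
-1.6

Distance in frame 1: 9.1. Distance in frame 3: 7.5.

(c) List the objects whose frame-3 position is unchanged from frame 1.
the brown triangle, the orange circle, the red hexagon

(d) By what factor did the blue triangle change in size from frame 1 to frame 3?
1.6×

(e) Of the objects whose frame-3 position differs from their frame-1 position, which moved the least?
the green square

(moved 0.8)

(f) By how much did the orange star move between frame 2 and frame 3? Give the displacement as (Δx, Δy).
(-1.8, -0.2)

The orange star was at (3.9, 5.4) in frame 2 and (2.1, 5.2) in frame 3.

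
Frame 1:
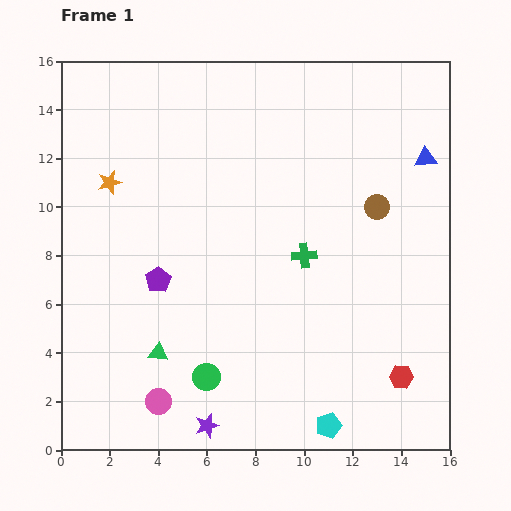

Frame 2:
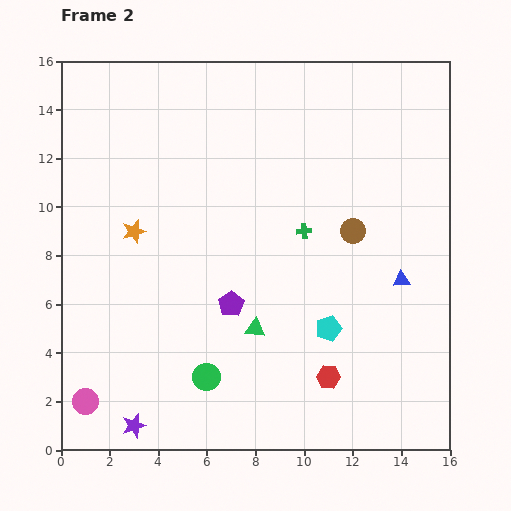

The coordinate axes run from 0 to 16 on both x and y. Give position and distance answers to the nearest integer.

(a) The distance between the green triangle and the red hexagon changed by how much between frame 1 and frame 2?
-6

Distance in frame 1: 10. Distance in frame 2: 4.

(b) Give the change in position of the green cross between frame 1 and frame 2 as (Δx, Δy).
(0, 1)

The green cross was at (10, 8) in frame 1 and (10, 9) in frame 2.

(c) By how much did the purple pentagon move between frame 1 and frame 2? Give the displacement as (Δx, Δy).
(3, -1)

The purple pentagon was at (4, 7) in frame 1 and (7, 6) in frame 2.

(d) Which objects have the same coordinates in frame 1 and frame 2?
the green circle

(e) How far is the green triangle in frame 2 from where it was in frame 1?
4

The green triangle moved from (4, 4) to (8, 5), a distance of √(4² + 1²) ≈ 4.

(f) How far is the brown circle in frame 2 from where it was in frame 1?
1

The brown circle moved from (13, 10) to (12, 9), a distance of √(1² + 1²) ≈ 1.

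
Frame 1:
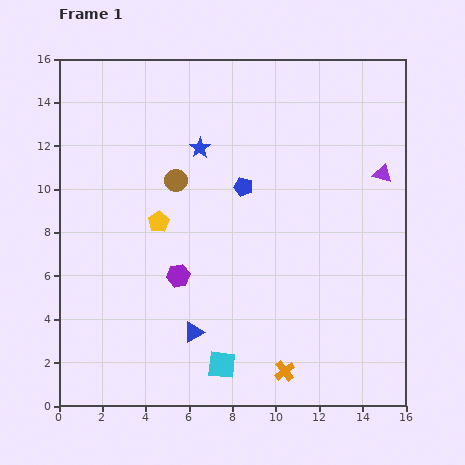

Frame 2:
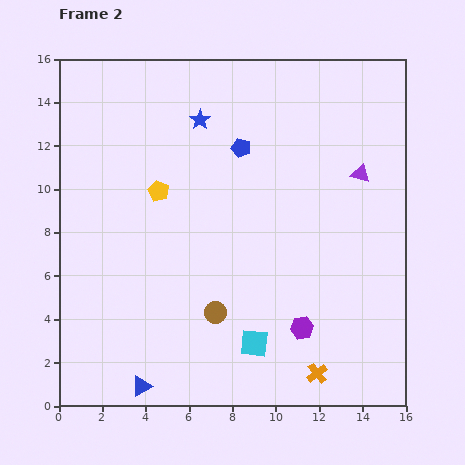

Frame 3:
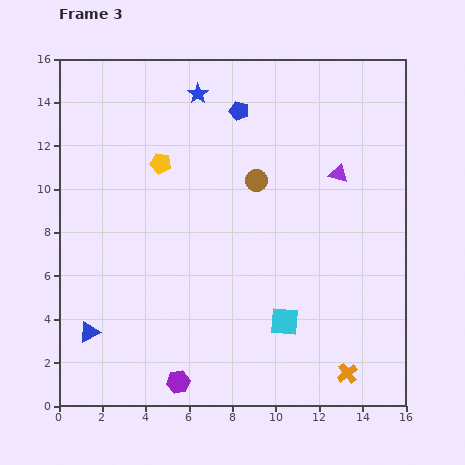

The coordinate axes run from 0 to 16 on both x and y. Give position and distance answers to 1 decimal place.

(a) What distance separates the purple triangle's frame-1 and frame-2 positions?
1.0

The purple triangle moved from (14.9, 10.7) to (13.9, 10.7), a distance of √(1.0² + 0.0²) ≈ 1.0.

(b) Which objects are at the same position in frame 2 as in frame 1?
none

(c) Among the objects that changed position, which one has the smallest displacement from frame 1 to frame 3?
the purple triangle

(moved 2.0)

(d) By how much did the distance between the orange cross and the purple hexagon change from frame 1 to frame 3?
+1.2

Distance in frame 1: 6.6. Distance in frame 3: 7.8.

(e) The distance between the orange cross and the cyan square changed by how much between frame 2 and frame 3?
+0.6

Distance in frame 2: 3.2. Distance in frame 3: 3.8.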